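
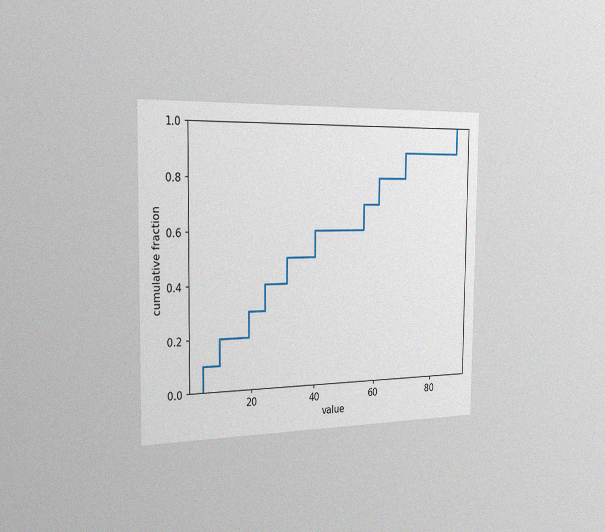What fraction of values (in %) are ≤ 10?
The chart is viewed slightly from the left, with some photo noise. At x=10 the ECDF step is at 20%.

20%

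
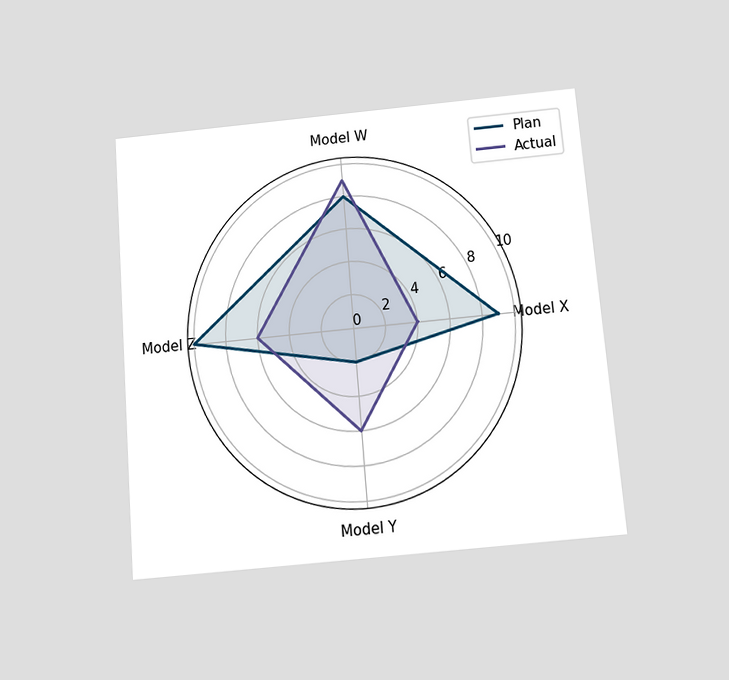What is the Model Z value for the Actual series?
6

The chart is tilted about 5° counter-clockwise and viewed slightly from below. On the Model Z axis, Actual reaches 6.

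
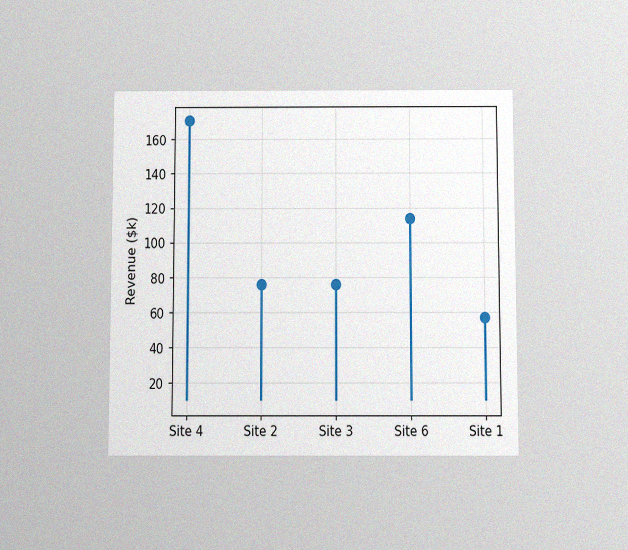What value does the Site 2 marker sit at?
$76k

The chart is viewed slightly from below, with some photo noise. The Site 2 marker sits at $76k.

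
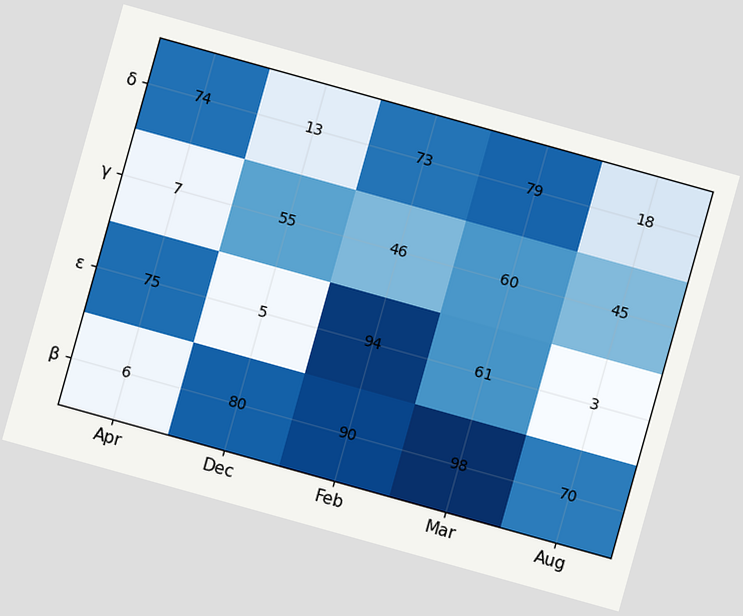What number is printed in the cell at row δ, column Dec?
The chart is tilted about 16° clockwise. The (δ, Dec) cell reads 13.

13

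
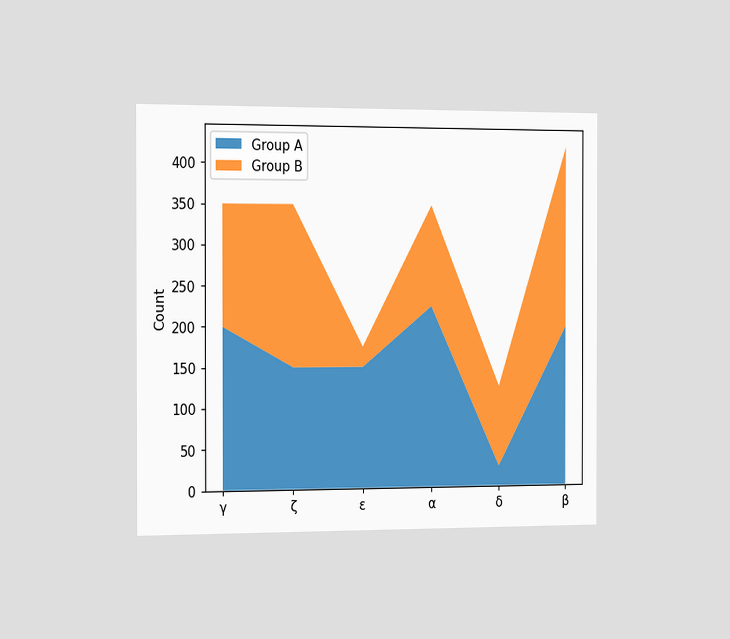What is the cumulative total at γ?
350

The chart is viewed slightly from the left. The stacked total at γ reaches 350.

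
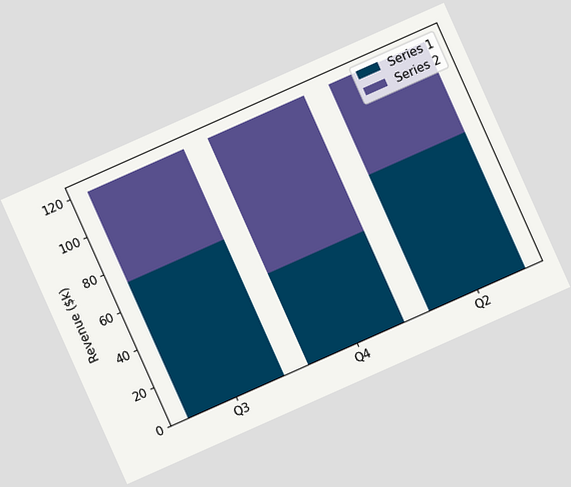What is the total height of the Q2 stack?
$120k

The chart is tilted about 24° counter-clockwise. The Q2 stack's top reaches $120k on the y-axis.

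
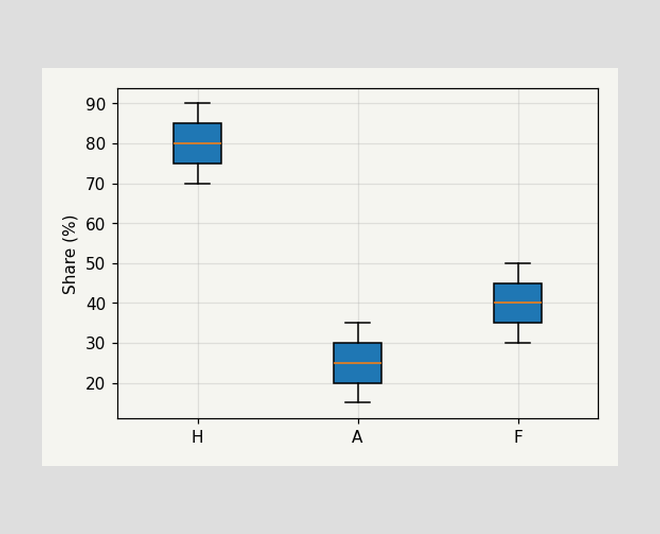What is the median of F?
The median line in the F box sits at 40%.

40%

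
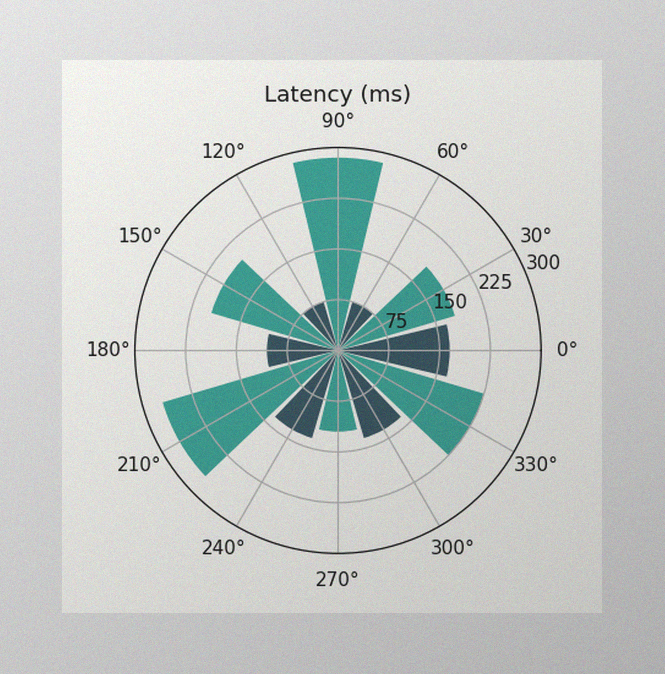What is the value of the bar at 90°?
The image has some photo noise and uneven lighting. The bar at 90° reaches 285ms on the radial axis.

285ms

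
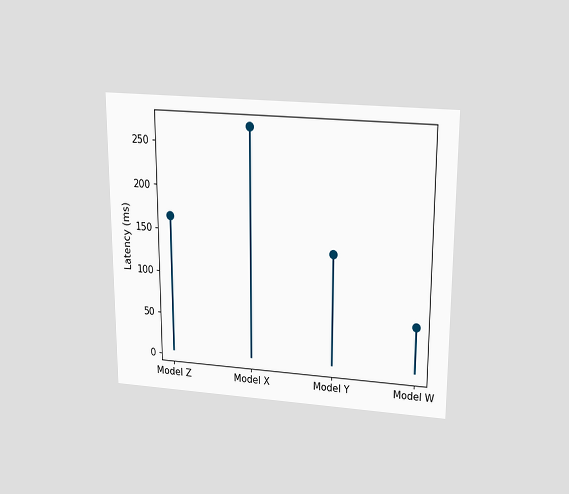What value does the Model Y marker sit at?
The chart is viewed slightly from above. The Model Y marker sits at 135ms.

135ms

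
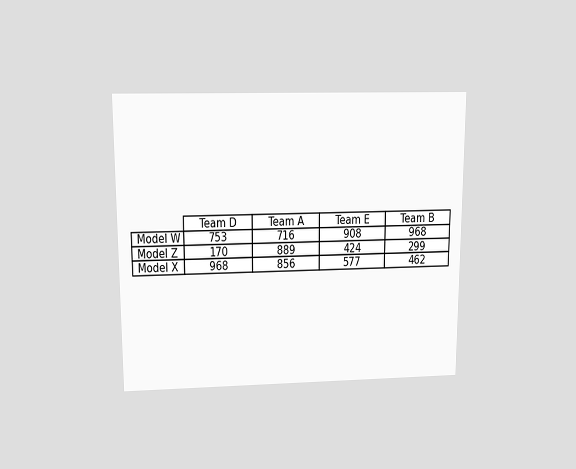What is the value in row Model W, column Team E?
The chart is viewed slightly from above. The (Model W, Team E) cell reads 908.

908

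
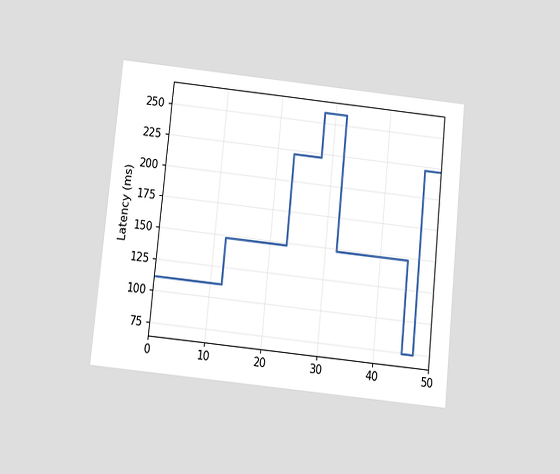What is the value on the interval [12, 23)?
148ms

The chart is tilted about 6° clockwise and viewed slightly from below. On [12, 23) the step sits at 148ms.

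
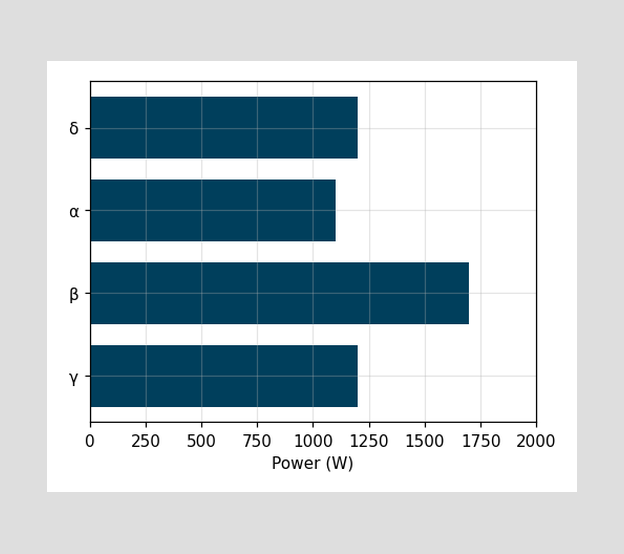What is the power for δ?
1200W

Reading along the chart's x-axis, the δ bar reaches 1200W.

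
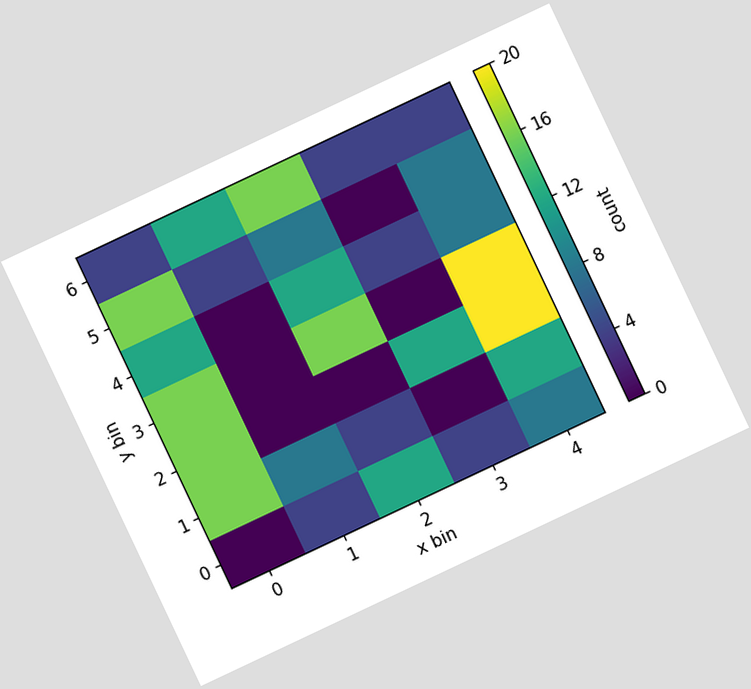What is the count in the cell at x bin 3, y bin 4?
The chart is tilted about 25° counter-clockwise. Matching the cell (3, 4) against the colorbar gives 4.

4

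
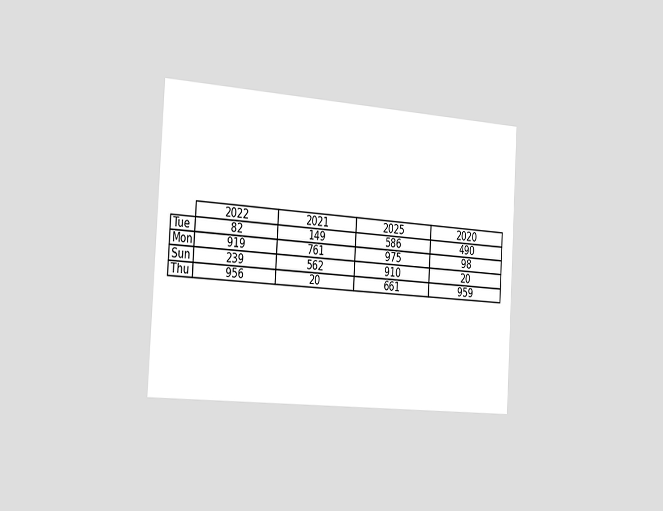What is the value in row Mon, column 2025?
975

The chart is tilted about 3° clockwise and viewed slightly from the left. The (Mon, 2025) cell reads 975.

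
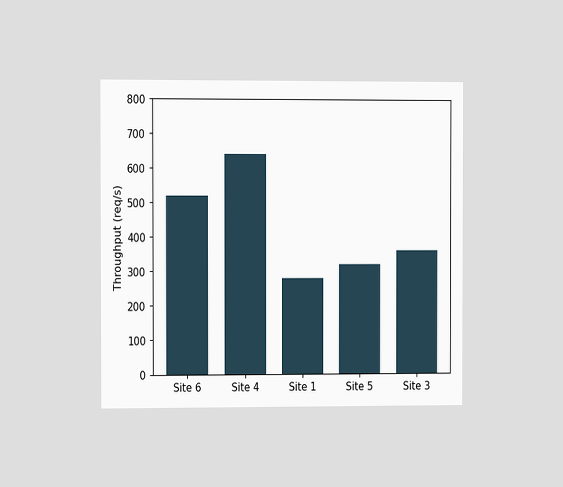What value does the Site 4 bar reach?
The chart is viewed slightly from the left. Reading along the chart's y-axis, the Site 4 bar reaches 640req/s.

640req/s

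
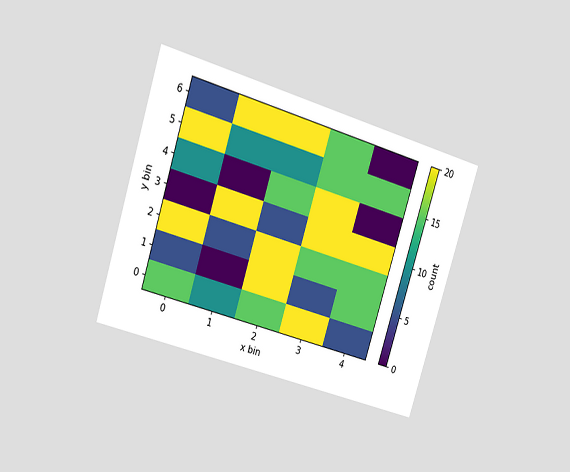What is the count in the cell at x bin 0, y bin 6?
The chart is tilted about 17° clockwise and viewed at a slight angle. Matching the cell (0, 6) against the colorbar gives 5.

5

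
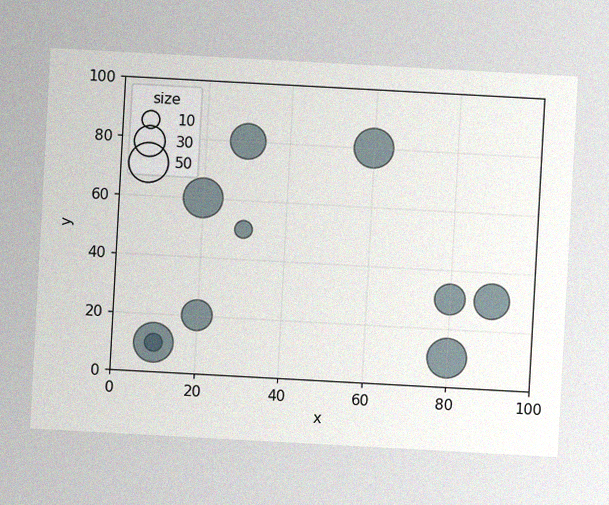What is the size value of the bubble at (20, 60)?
50

The chart is tilted about 3° clockwise, with some photo noise. Matching the bubble at (20, 60) against the size legend gives 50.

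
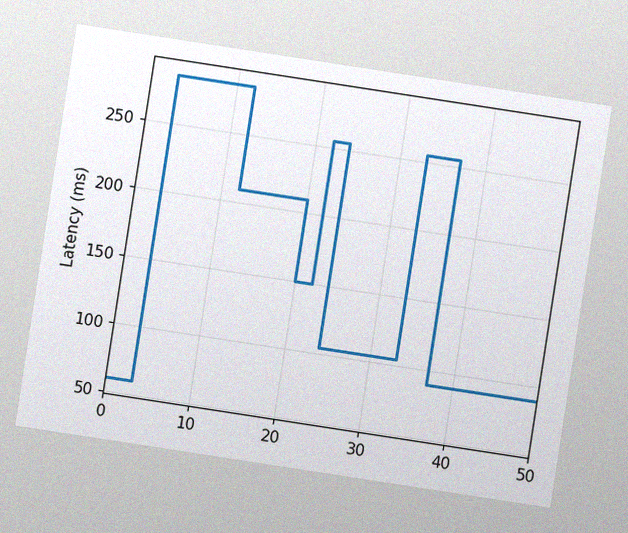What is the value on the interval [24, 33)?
105ms

The chart is tilted about 9° clockwise, with some photo noise. On [24, 33) the step sits at 105ms.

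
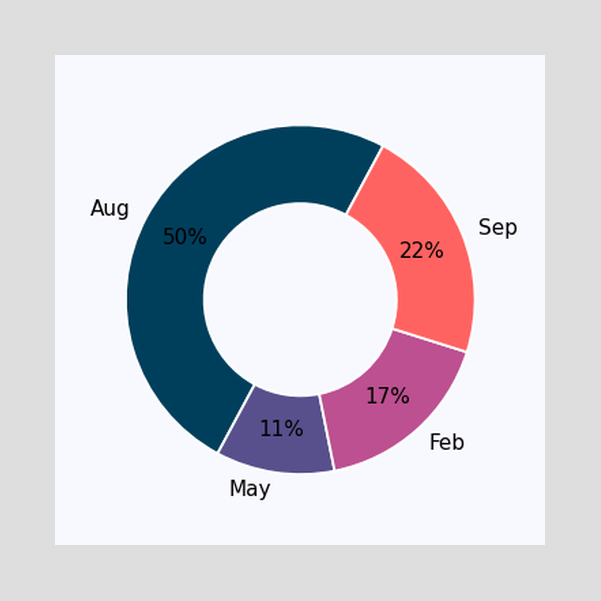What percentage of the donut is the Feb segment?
The Feb segment takes up 17% of the ring.

17%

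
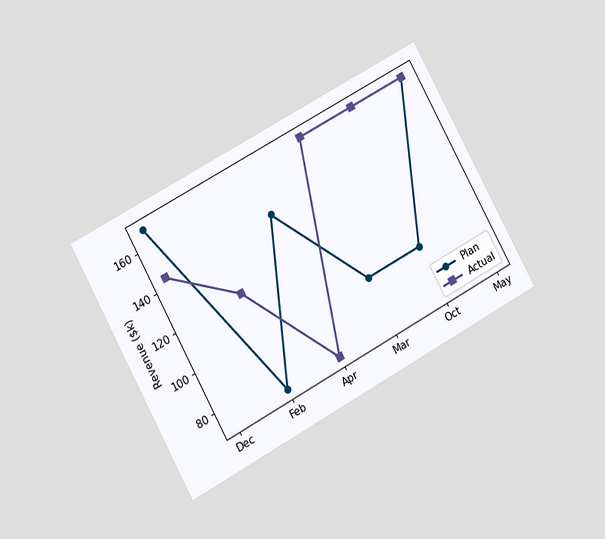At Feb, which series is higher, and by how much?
Actual, by $48k

The chart is tilted about 29° counter-clockwise and viewed at a slight angle. At Feb, Actual sits above the other line by $48k.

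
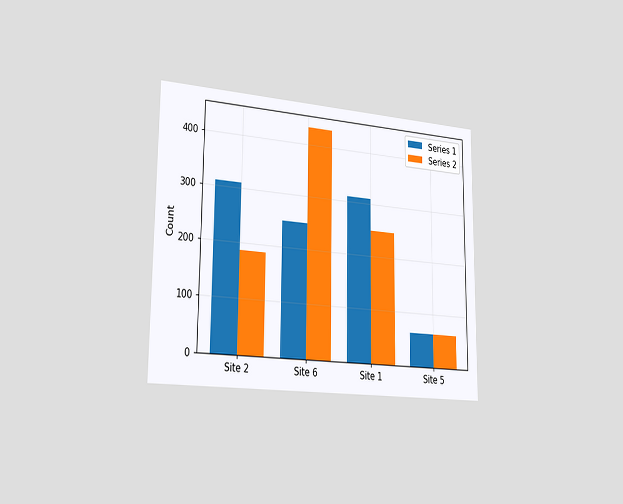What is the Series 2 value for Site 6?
434

The chart is viewed slightly from the left. The Series 2 bar at Site 6 reaches 434 on the y-axis.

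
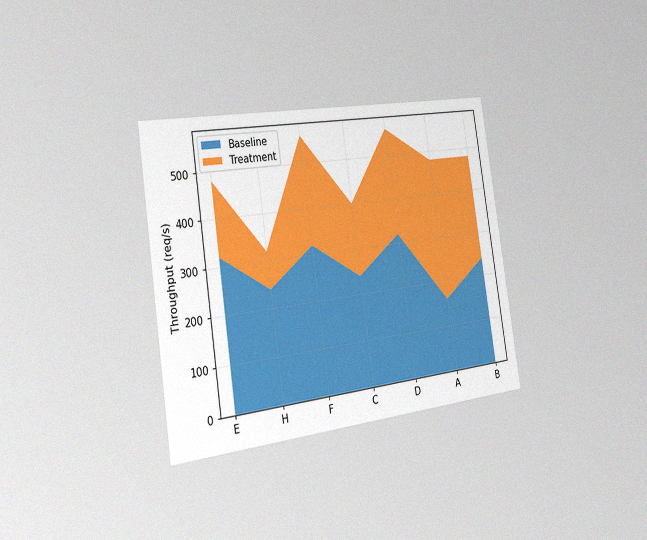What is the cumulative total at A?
480req/s

The chart is tilted about 8° counter-clockwise and viewed slightly from the left, with some photo noise. The stacked total at A reaches 480req/s.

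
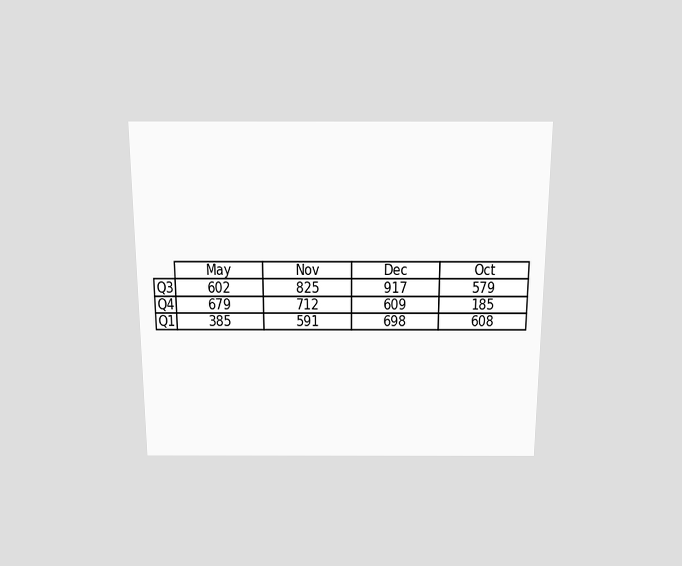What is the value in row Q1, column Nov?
The chart is viewed slightly from above. The (Q1, Nov) cell reads 591.

591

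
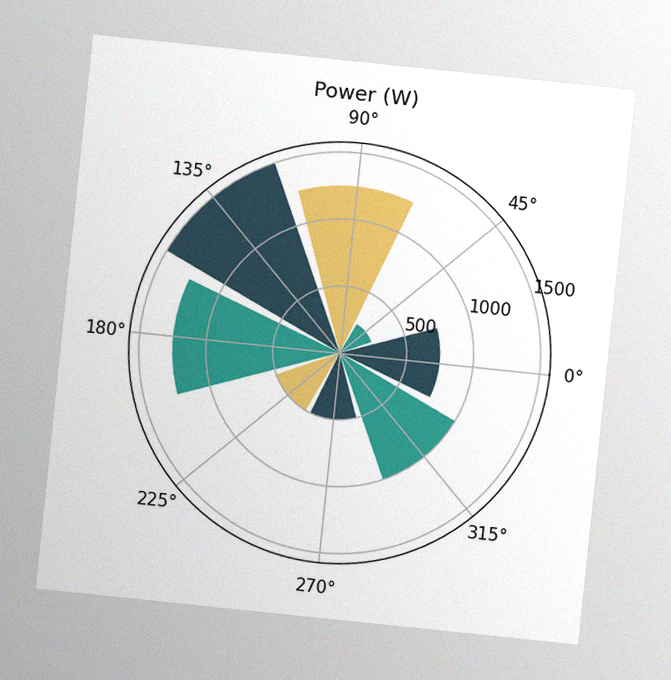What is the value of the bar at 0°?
750W

The chart is tilted about 6° clockwise, with some photo noise. The bar at 0° reaches 750W on the radial axis.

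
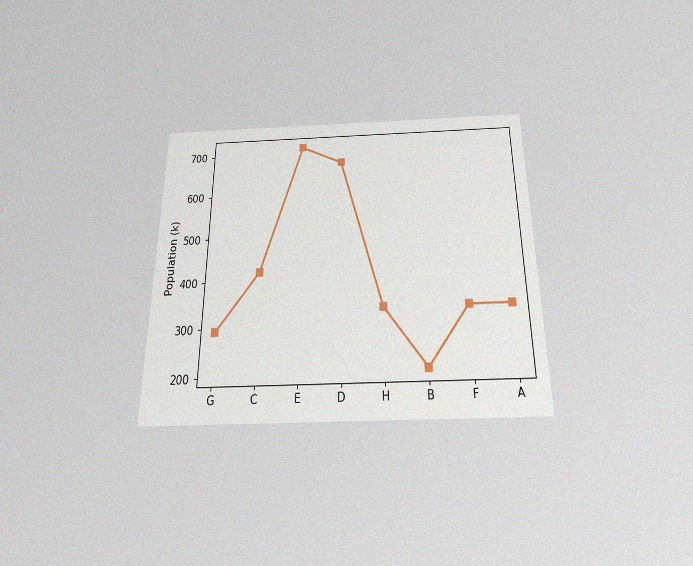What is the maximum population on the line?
The chart is viewed slightly from below, with some photo noise. The highest point is at E, and reading across to the y-axis gives 714k.

714k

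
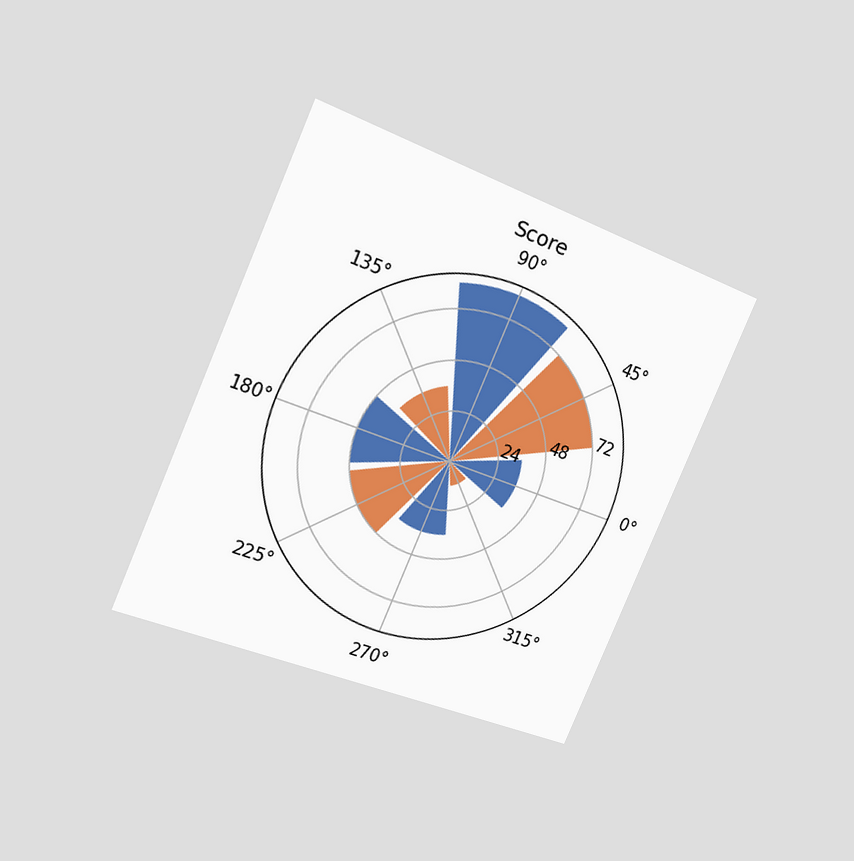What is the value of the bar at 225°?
The chart is tilted about 23° clockwise and viewed slightly from the left. The bar at 225° reaches 48 on the radial axis.

48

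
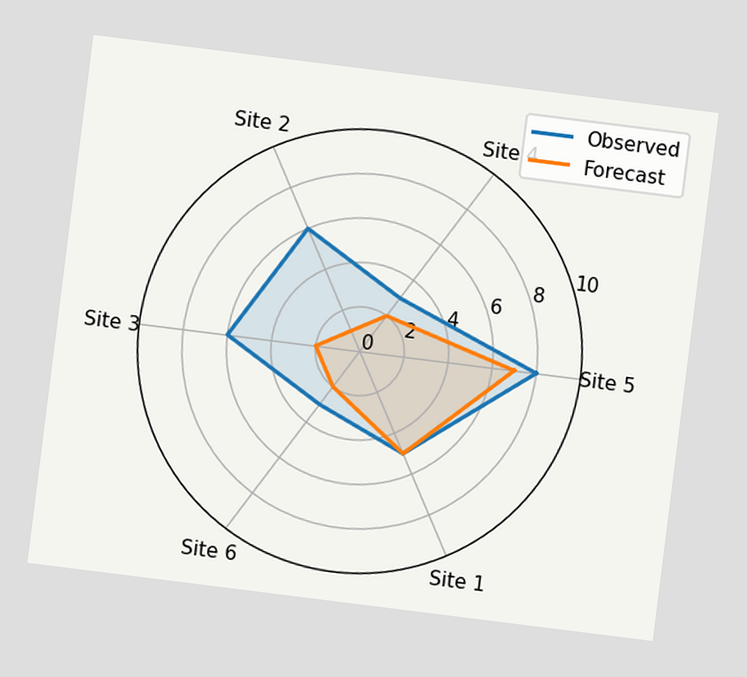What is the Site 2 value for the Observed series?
6

The chart is tilted about 7° clockwise. On the Site 2 axis, Observed reaches 6.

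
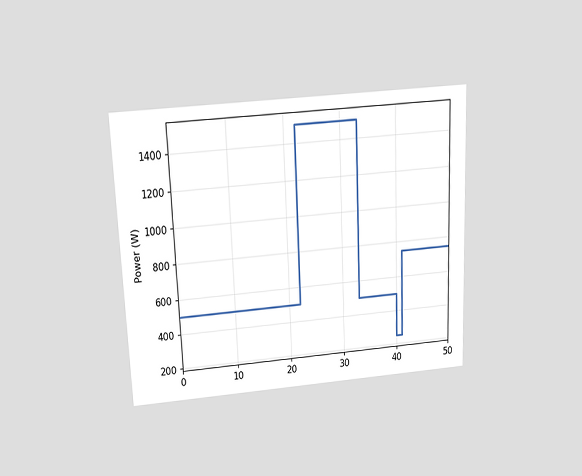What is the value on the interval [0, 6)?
500W

The chart is tilted about 2° counter-clockwise and viewed slightly from above. On [0, 6) the step sits at 500W.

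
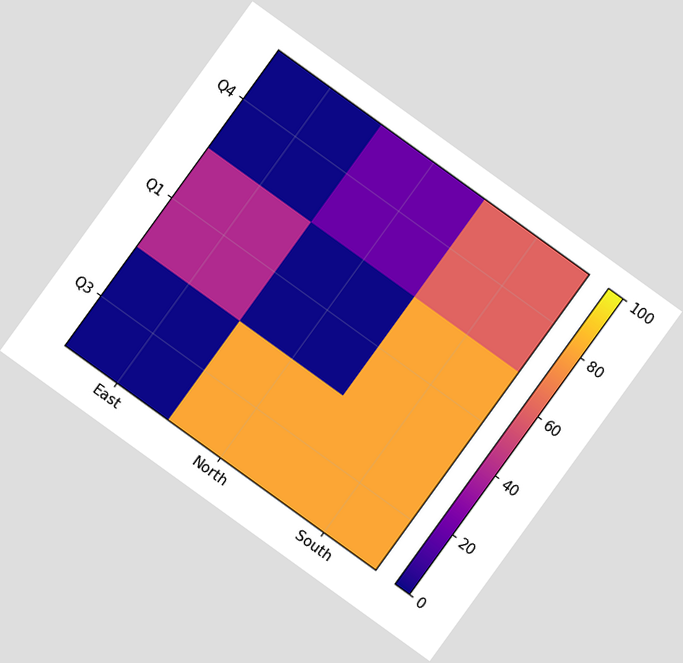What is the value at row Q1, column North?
The chart is tilted about 36° clockwise. Matching cell (Q1, North) against the colorbar gives 0.

0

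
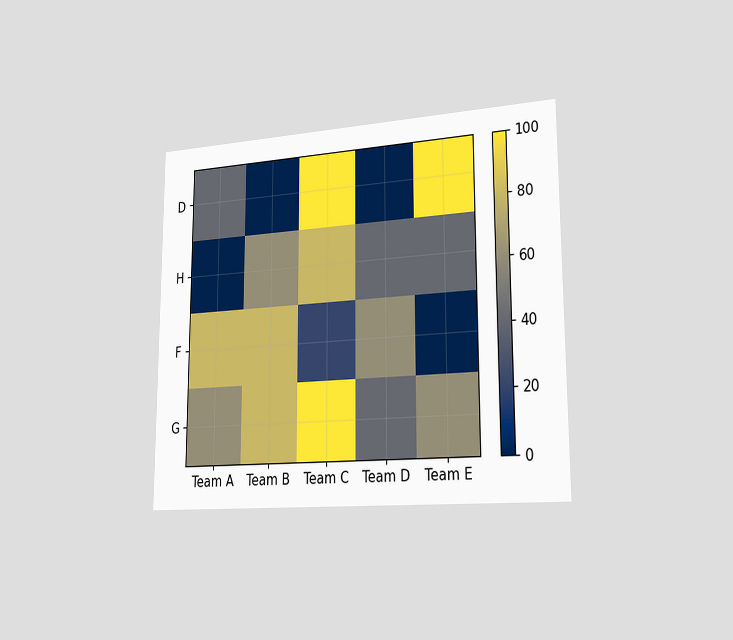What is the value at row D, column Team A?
The chart is viewed slightly from the right. Matching cell (D, Team A) against the colorbar gives 40.

40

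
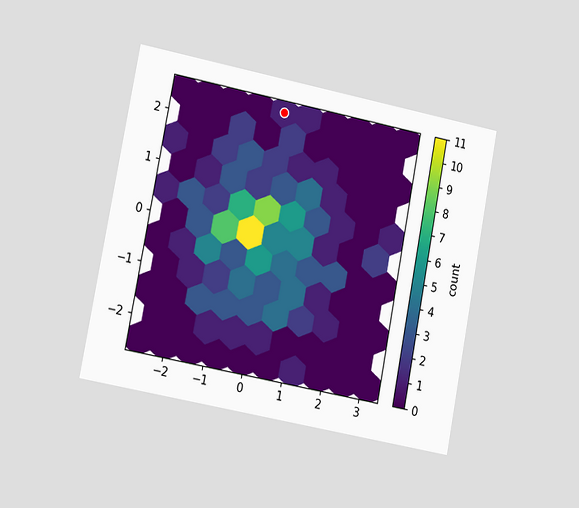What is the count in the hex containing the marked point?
1

The chart is tilted about 11° clockwise and viewed slightly from the left. The marked hex reads 1 on the colorbar.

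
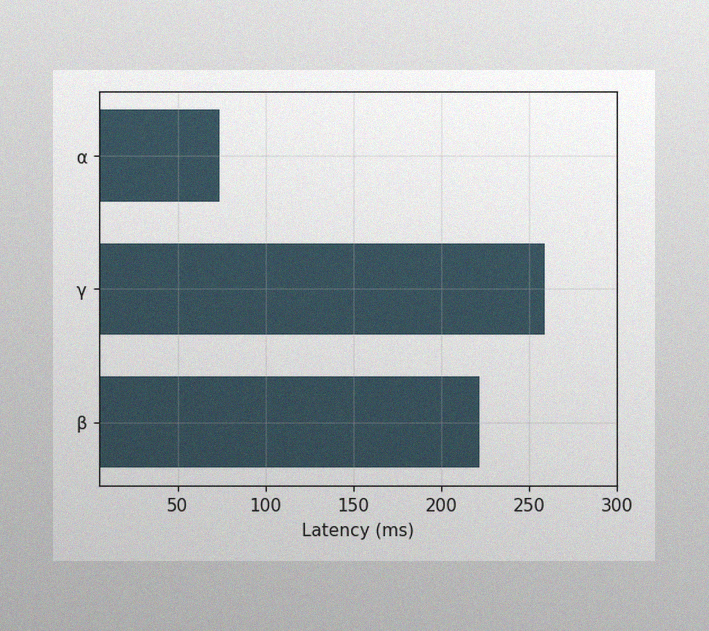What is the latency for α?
The image has some photo noise and uneven lighting. Reading along the chart's x-axis, the α bar reaches 74ms.

74ms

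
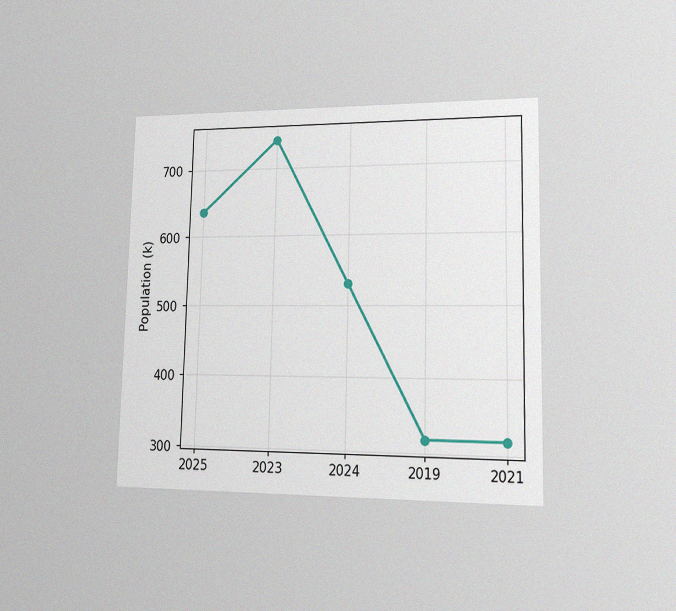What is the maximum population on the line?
742k

The chart is viewed slightly from the right, with some photo noise. The highest point is at 2023, and reading across to the y-axis gives 742k.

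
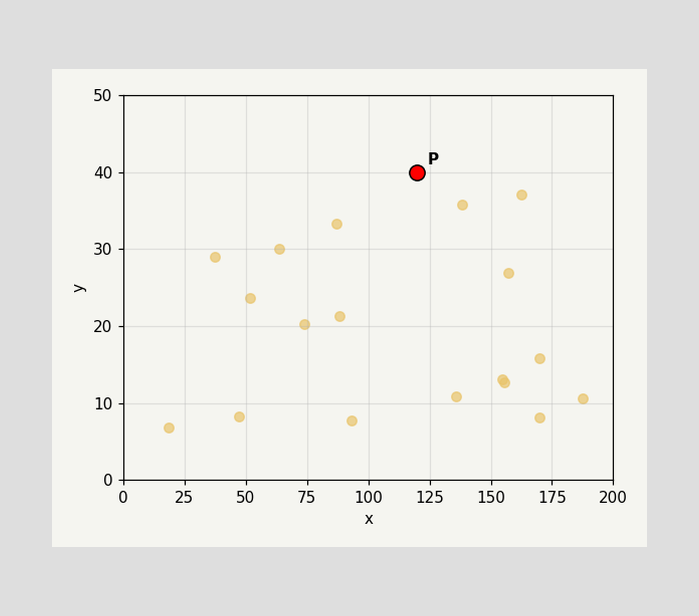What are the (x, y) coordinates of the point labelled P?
Following the gridlines from P to each axis, P sits at (120, 40).

(120, 40)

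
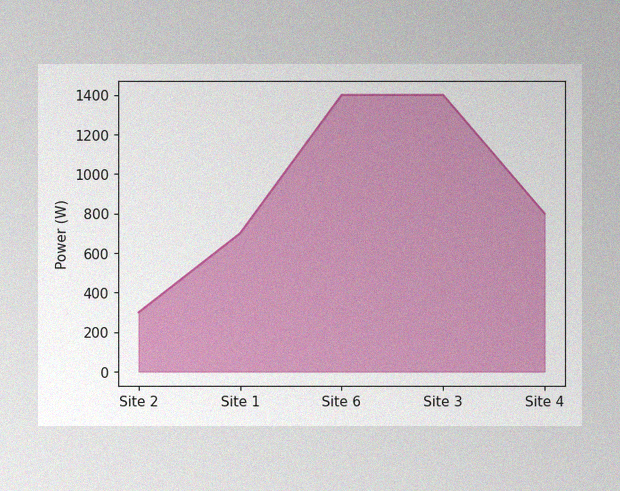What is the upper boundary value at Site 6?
1400W

The image has some photo noise and uneven lighting. At Site 6 the upper boundary is at 1400W.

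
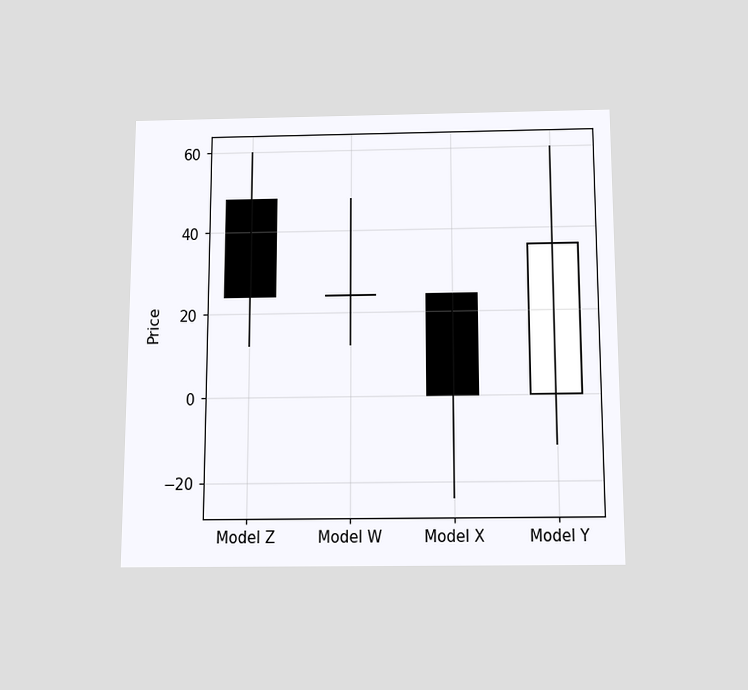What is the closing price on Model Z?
The chart is viewed slightly from below. The Model Z candle closes at 24.

24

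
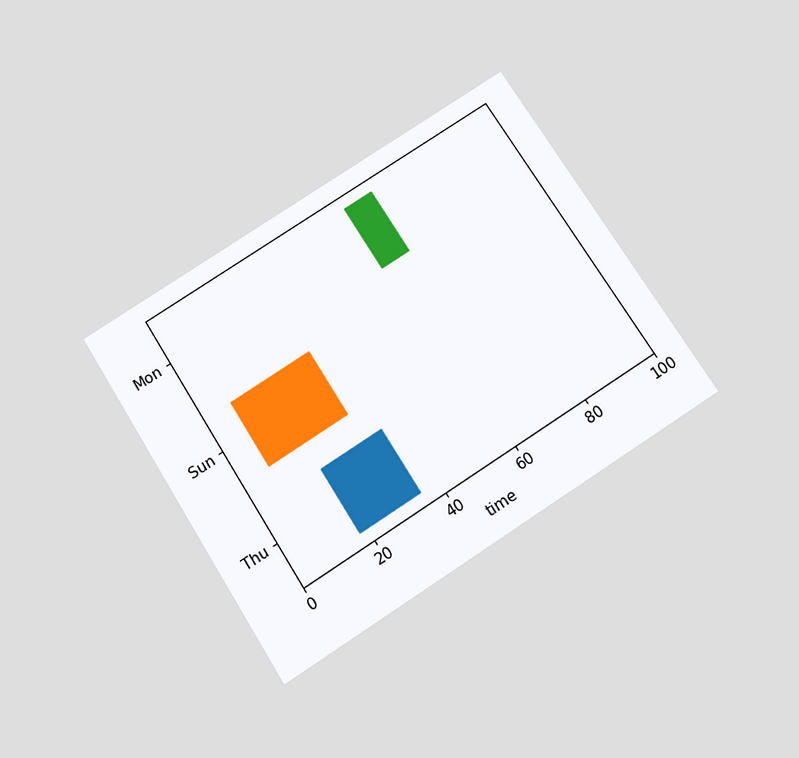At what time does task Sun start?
The chart is tilted about 32° counter-clockwise and viewed slightly from below. The Sun bar begins at t=8.

8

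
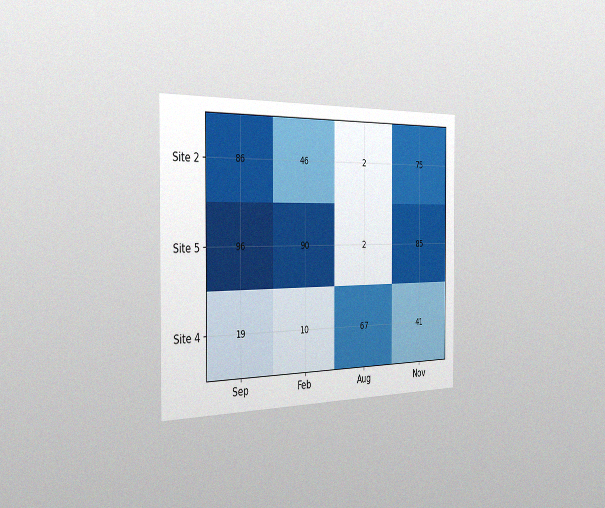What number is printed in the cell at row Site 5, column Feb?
The chart is viewed slightly from the left, with some photo noise. The (Site 5, Feb) cell reads 90.

90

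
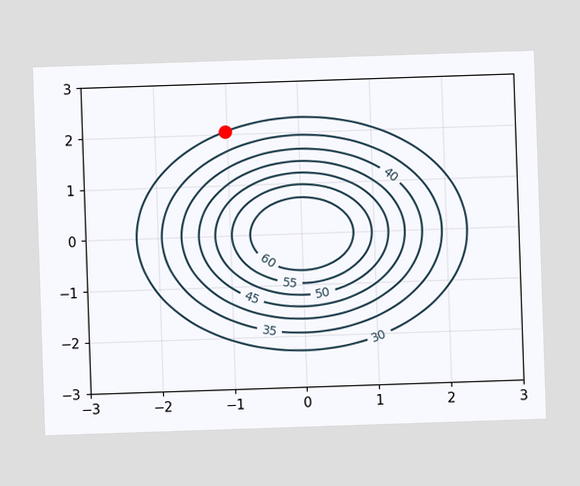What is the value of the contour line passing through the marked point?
The marked point sits on the contour labelled 30.

30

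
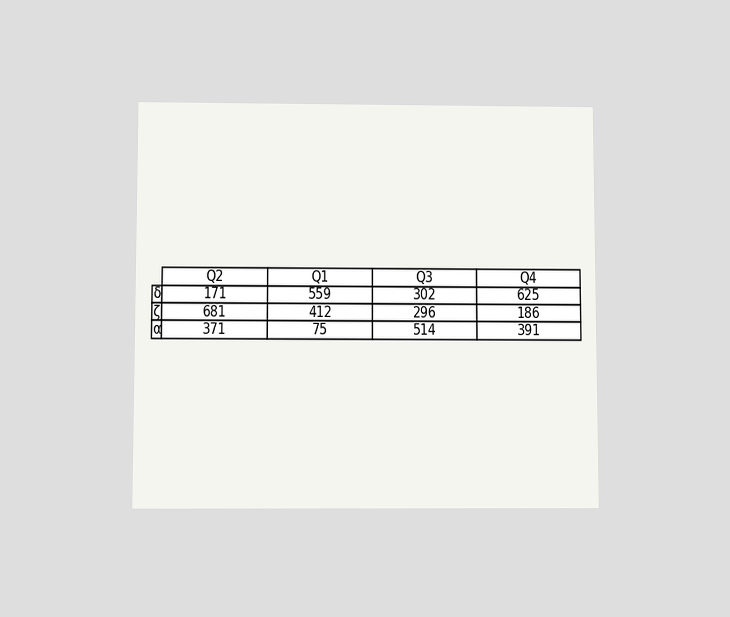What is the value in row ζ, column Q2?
681

The chart is viewed slightly from below. The (ζ, Q2) cell reads 681.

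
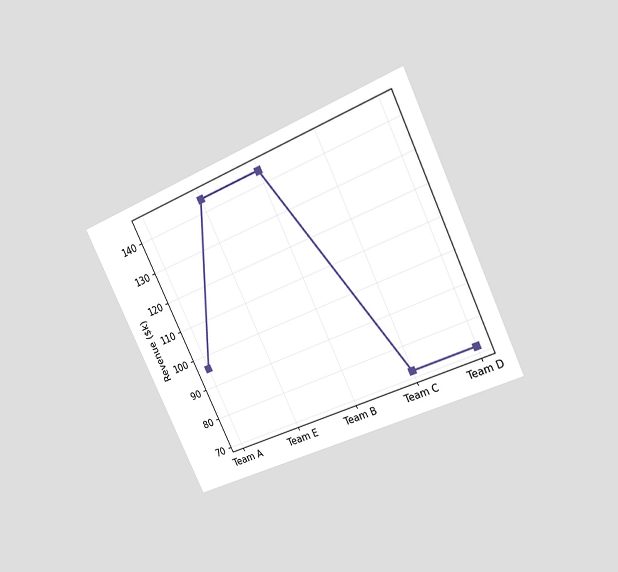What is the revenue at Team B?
$144k

The chart is tilted about 25° counter-clockwise and viewed at a slight angle. At Team B, the line is at $144k.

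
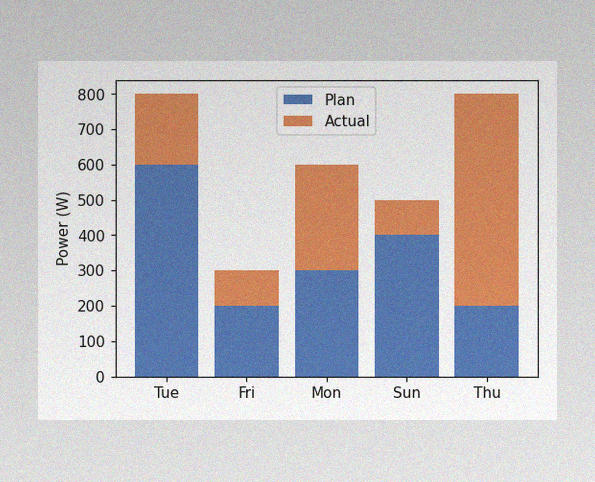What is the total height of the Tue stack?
800W

The image has some photo noise and uneven lighting. The Tue stack's top reaches 800W on the y-axis.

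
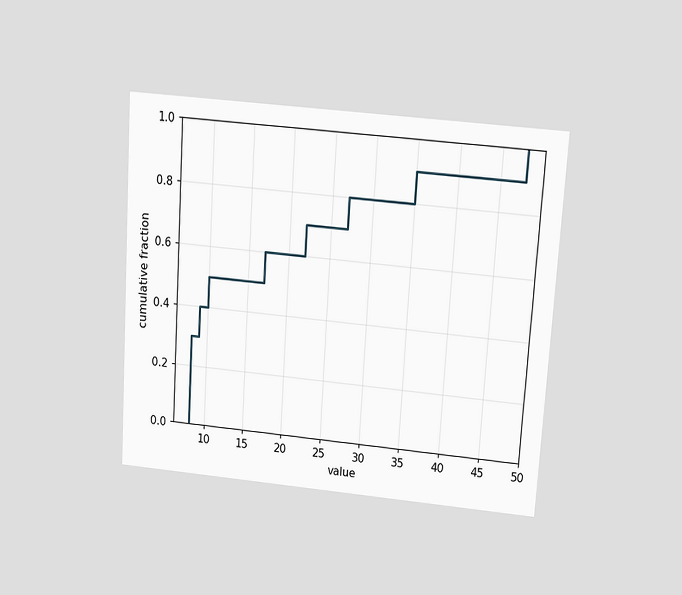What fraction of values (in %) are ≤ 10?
50%

The chart is tilted about 4° clockwise and viewed slightly from above. At x=10 the ECDF step is at 50%.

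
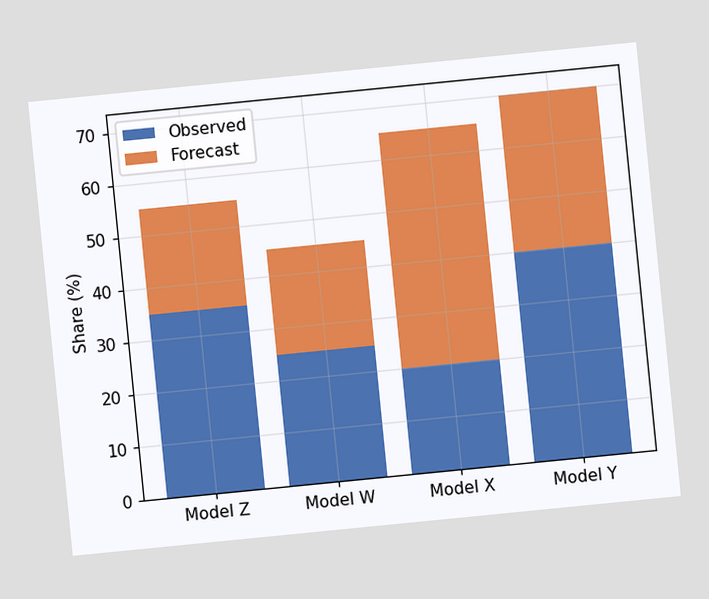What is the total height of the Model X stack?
65%

The chart is tilted about 6° counter-clockwise. The Model X stack's top reaches 65% on the y-axis.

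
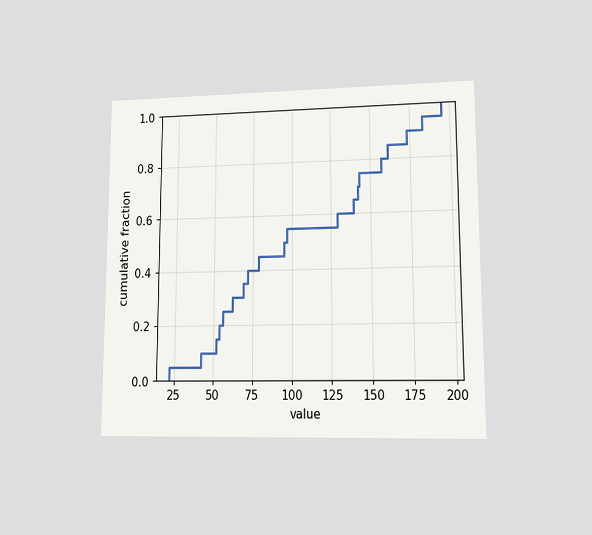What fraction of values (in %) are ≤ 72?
The chart is viewed at a slight angle. At x=72 the ECDF step is at 40%.

40%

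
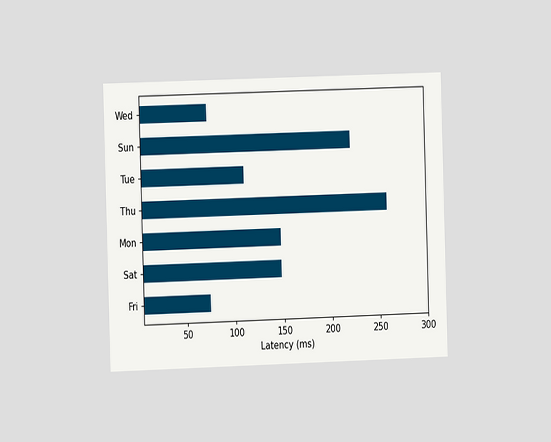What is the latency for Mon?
The chart is viewed at a slight angle. Reading along the chart's x-axis, the Mon bar reaches 148ms.

148ms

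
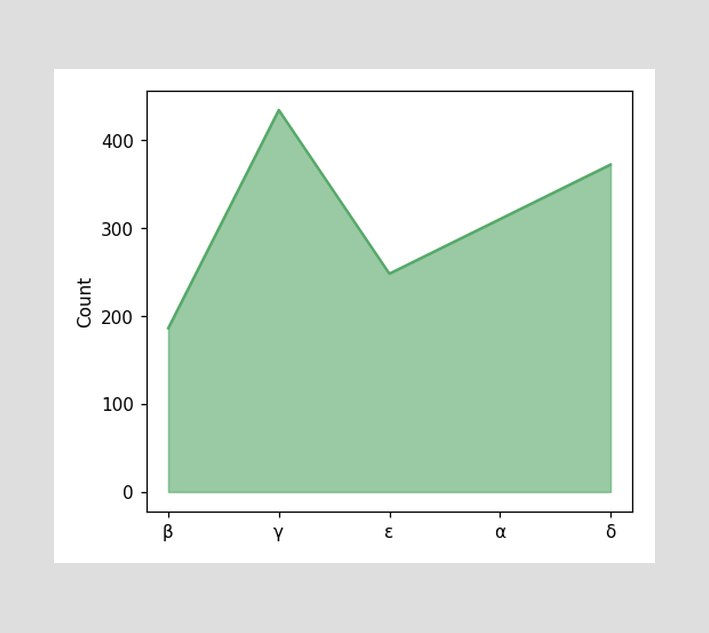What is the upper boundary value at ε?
At ε the upper boundary is at 248.

248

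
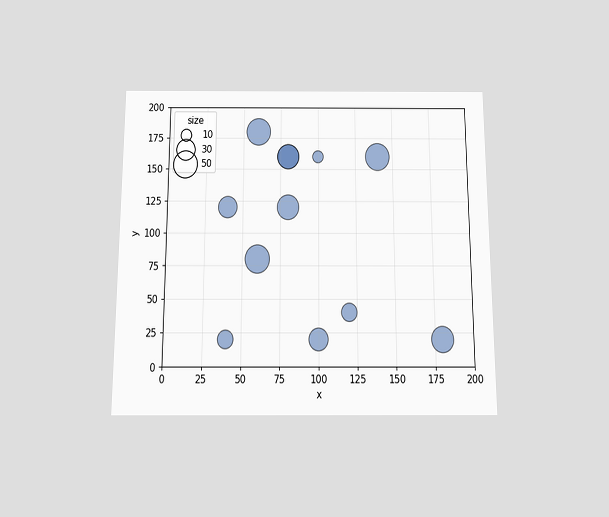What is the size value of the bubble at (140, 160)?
50

The chart is viewed slightly from below. Matching the bubble at (140, 160) against the size legend gives 50.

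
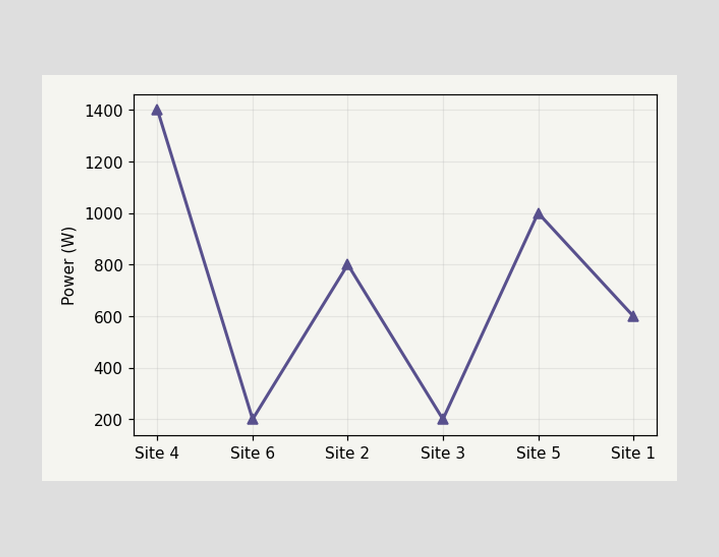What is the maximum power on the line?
The highest point is at Site 4, and reading across to the y-axis gives 1400W.

1400W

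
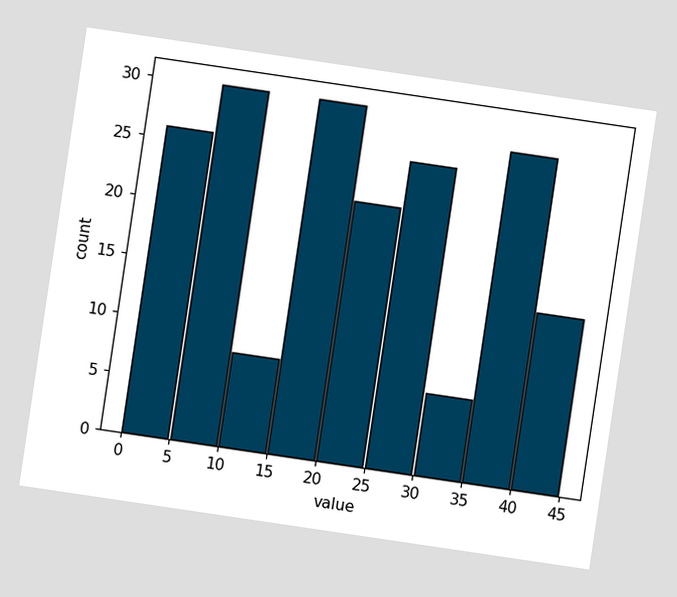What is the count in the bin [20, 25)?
22

The chart is tilted about 8° clockwise. The [20, 25) bin has height 22.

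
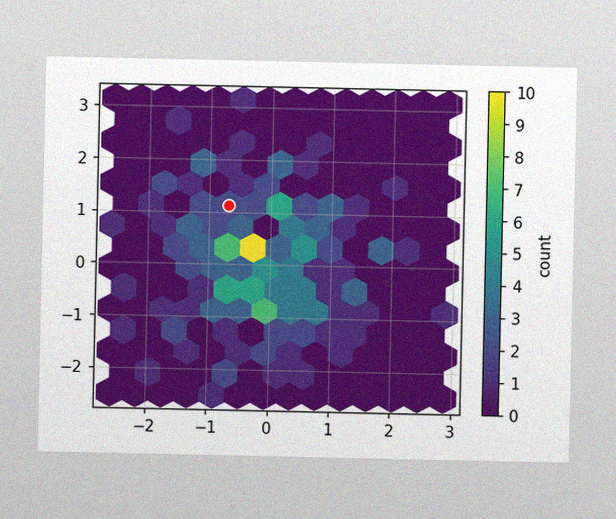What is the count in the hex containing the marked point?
2

The image has some photo noise and uneven lighting. The marked hex reads 2 on the colorbar.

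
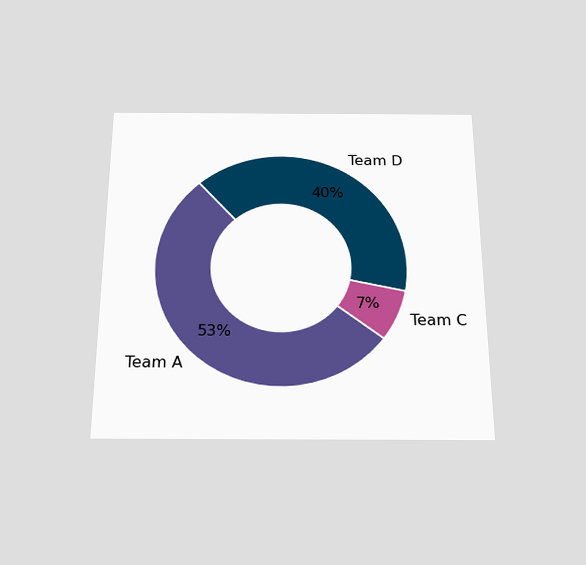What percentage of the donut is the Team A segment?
53%

The chart is viewed slightly from below. The Team A segment takes up 53% of the ring.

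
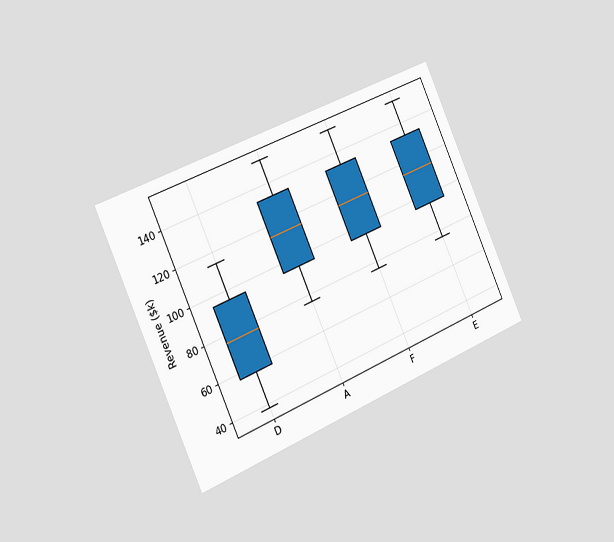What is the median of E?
The chart is tilted about 24° counter-clockwise and viewed slightly from the left. The median line in the E box sits at $114k.

$114k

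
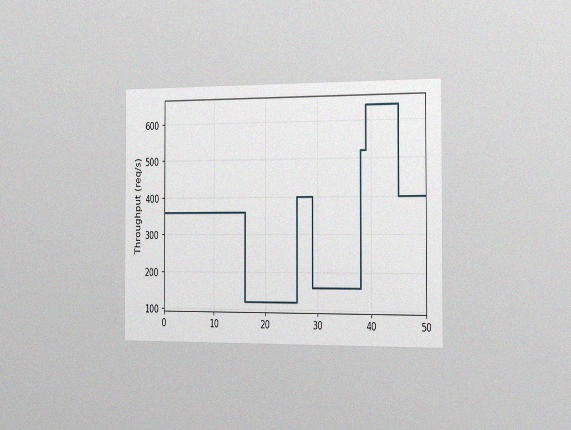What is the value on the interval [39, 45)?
The chart is viewed slightly from the right, with some photo noise. On [39, 45) the step sits at 640req/s.

640req/s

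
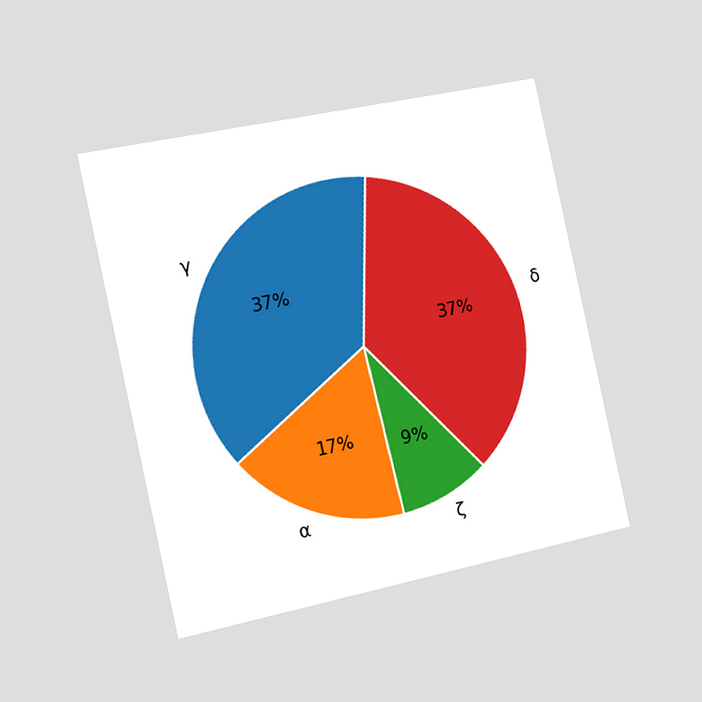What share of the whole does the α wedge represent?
The chart is tilted about 12° counter-clockwise and viewed slightly from the left. The α slice takes up 17% of the pie.

17%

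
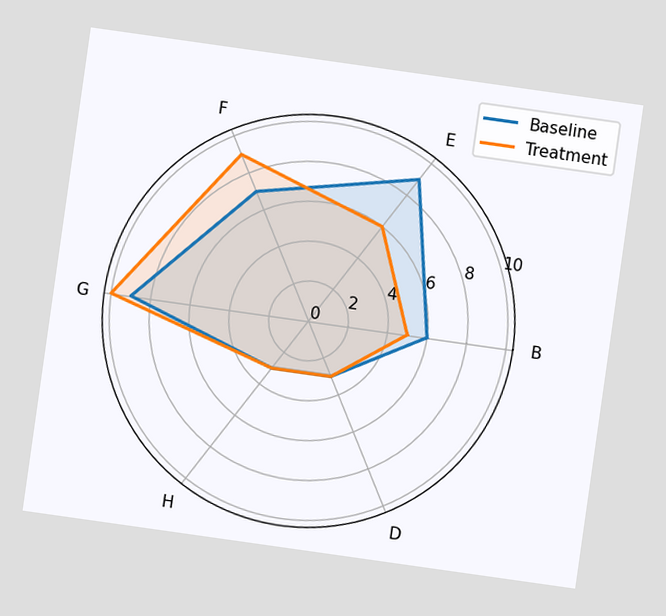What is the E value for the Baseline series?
9

The chart is tilted about 8° clockwise. On the E axis, Baseline reaches 9.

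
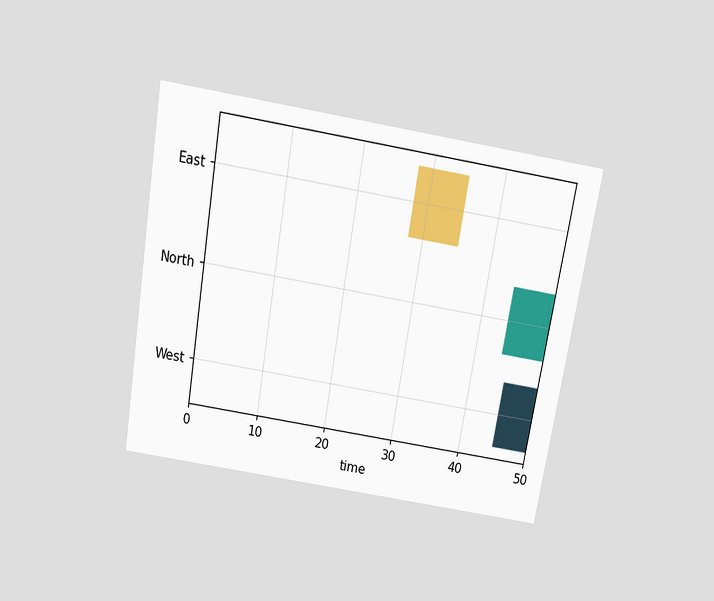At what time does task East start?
28

The chart is tilted about 10° clockwise and viewed slightly from above. The East bar begins at t=28.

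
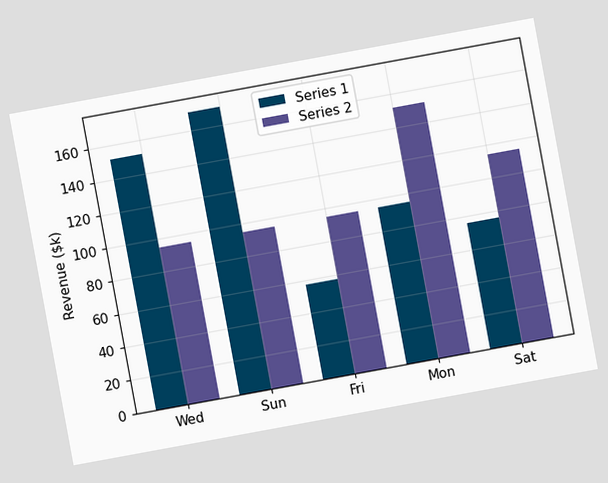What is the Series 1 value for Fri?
$57k

The chart is tilted about 10° counter-clockwise. The Series 1 bar at Fri reaches $57k on the y-axis.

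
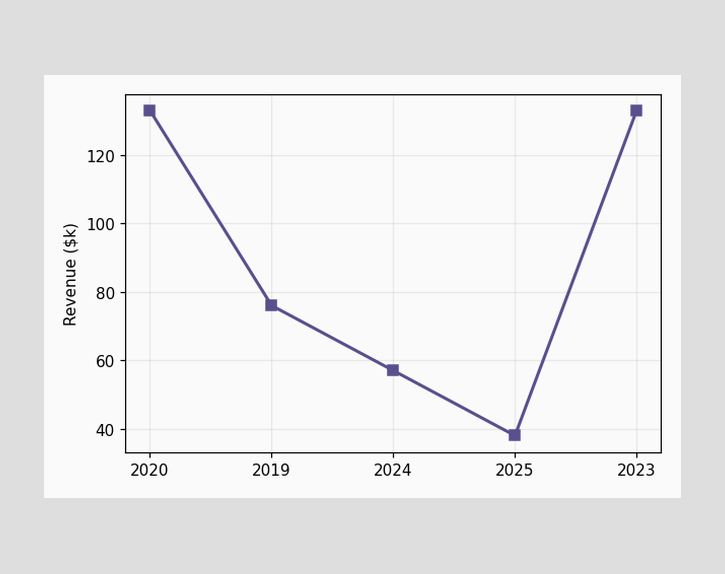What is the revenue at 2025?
At 2025, the line is at $38k.

$38k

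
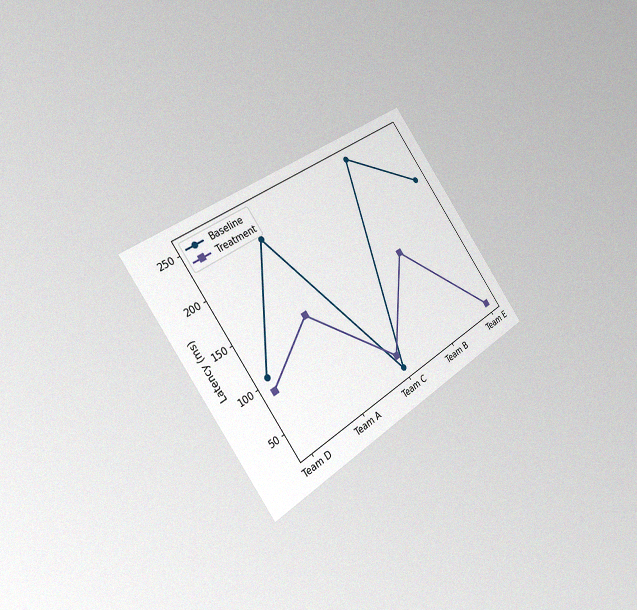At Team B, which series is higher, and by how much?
Baseline, by 120ms

The chart is tilted about 36° counter-clockwise and viewed slightly from the left, with some photo noise. At Team B, Baseline sits above the other line by 120ms.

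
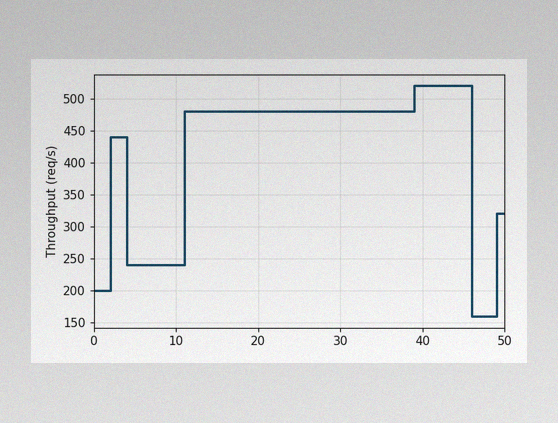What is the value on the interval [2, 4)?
440req/s

The image has some photo noise and uneven lighting. On [2, 4) the step sits at 440req/s.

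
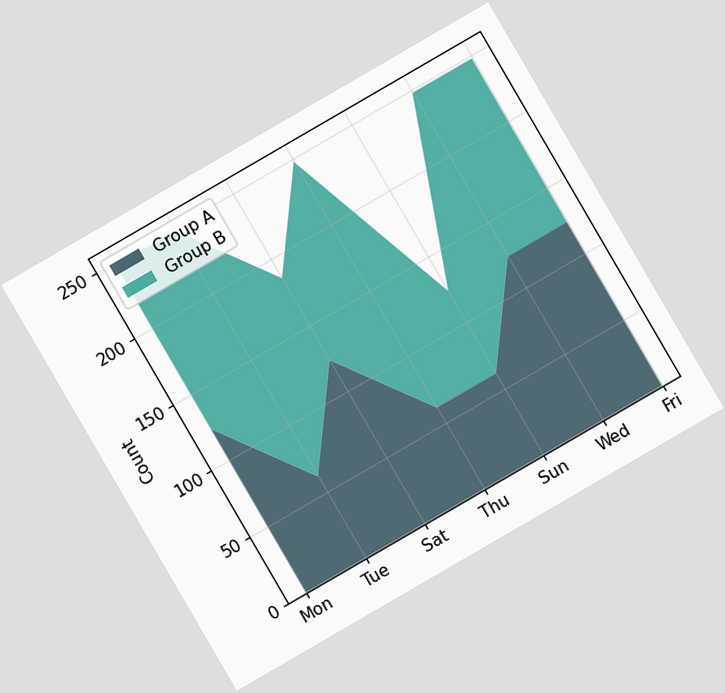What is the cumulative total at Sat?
The chart is tilted about 30° counter-clockwise. The stacked total at Sat reaches 186.

186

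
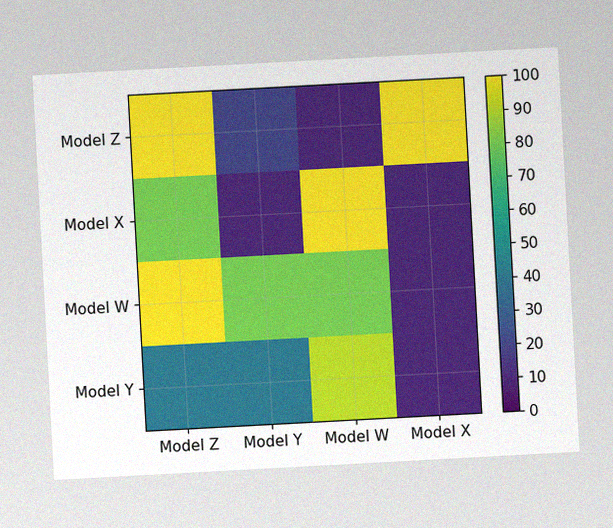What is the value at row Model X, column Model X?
The chart is tilted about 3° counter-clockwise, with some photo noise. Matching cell (Model X, Model X) against the colorbar gives 10.

10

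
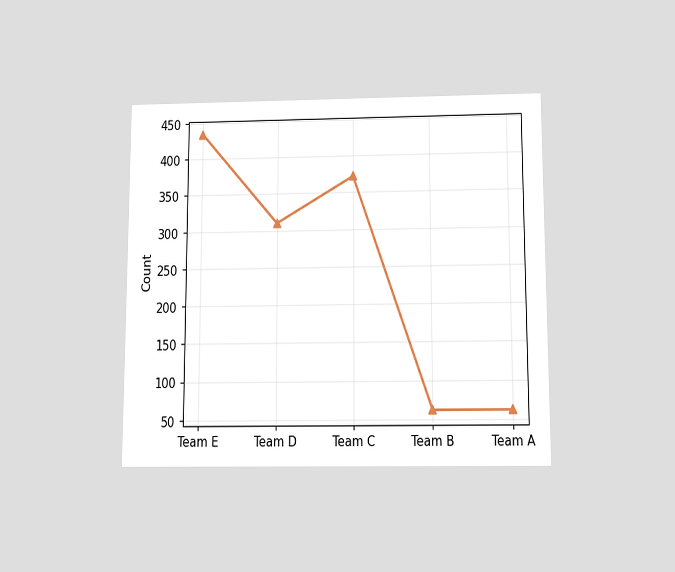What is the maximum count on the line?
434

The chart is viewed slightly from below. The highest point is at Team E, and reading across to the y-axis gives 434.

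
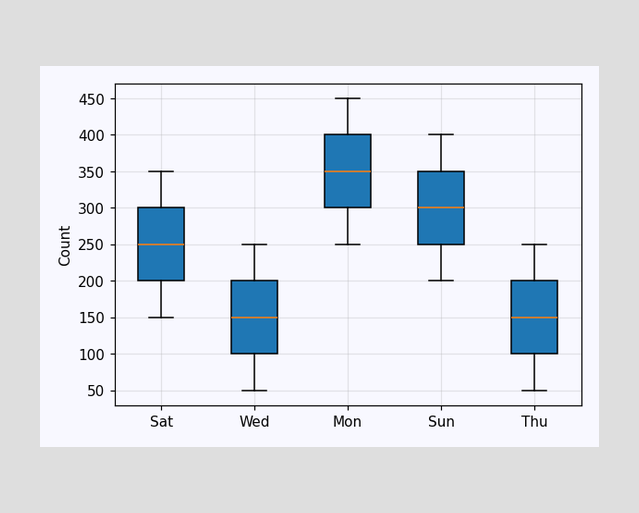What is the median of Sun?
The median line in the Sun box sits at 300.

300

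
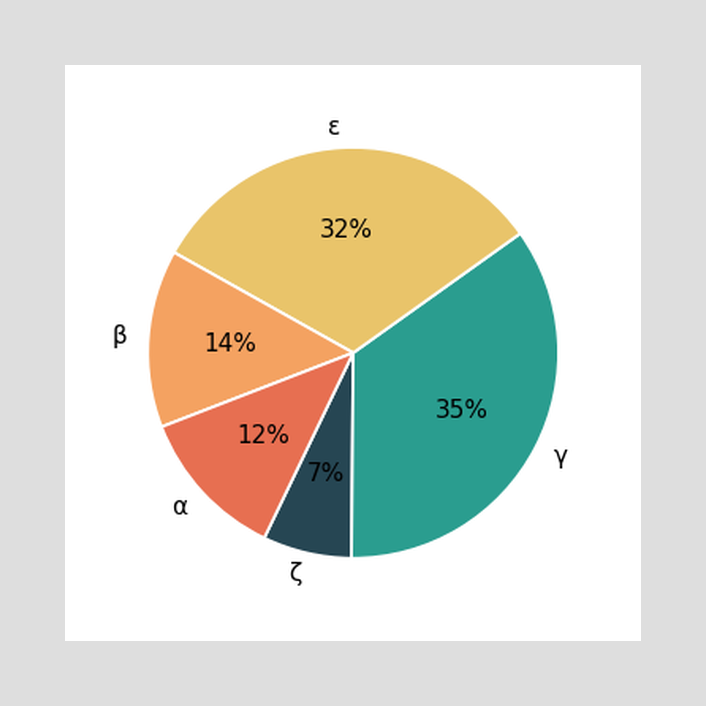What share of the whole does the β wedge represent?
The β slice takes up 14% of the pie.

14%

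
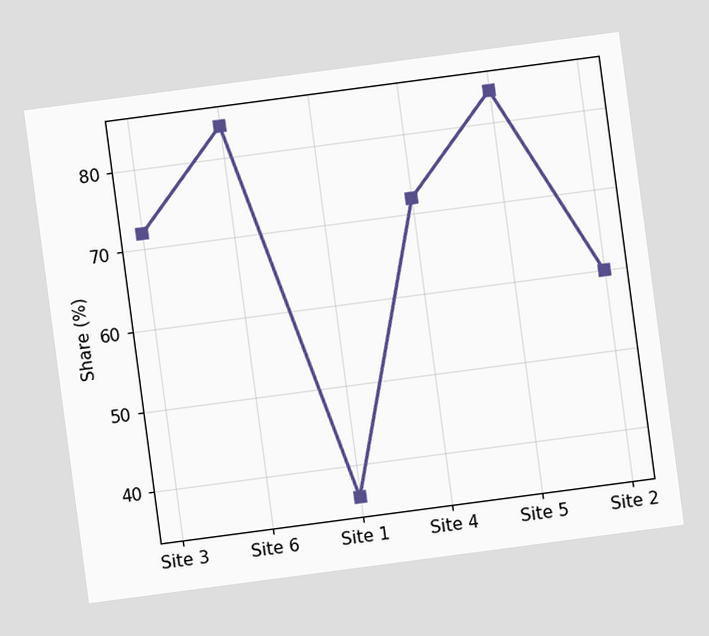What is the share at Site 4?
The chart is tilted about 8° counter-clockwise. At Site 4, the line is at 72%.

72%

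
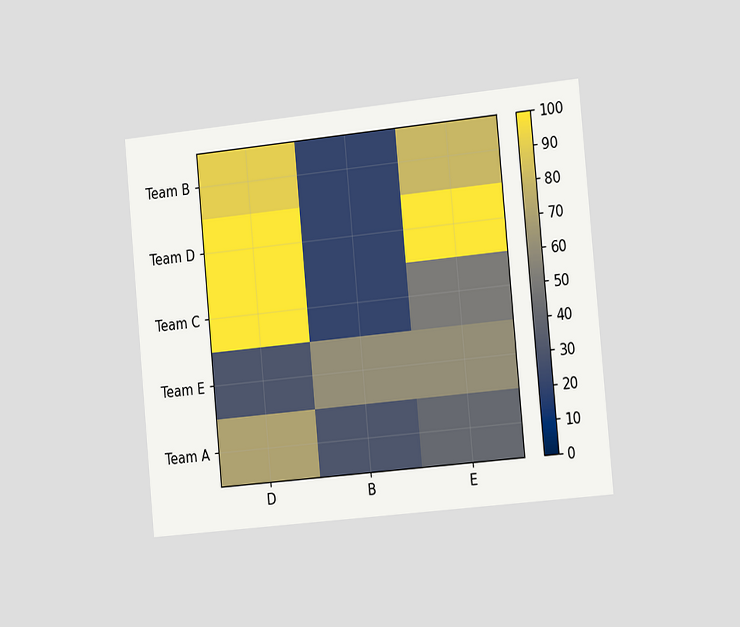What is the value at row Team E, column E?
The chart is tilted about 5° counter-clockwise and viewed slightly from the right. Matching cell (Team E, E) against the colorbar gives 60.

60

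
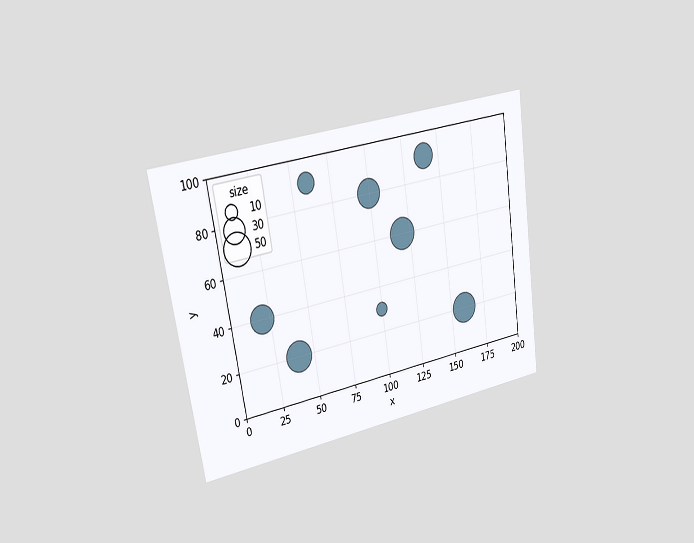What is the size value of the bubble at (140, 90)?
The chart is tilted about 9° counter-clockwise and viewed slightly from the left. Matching the bubble at (140, 90) against the size legend gives 30.

30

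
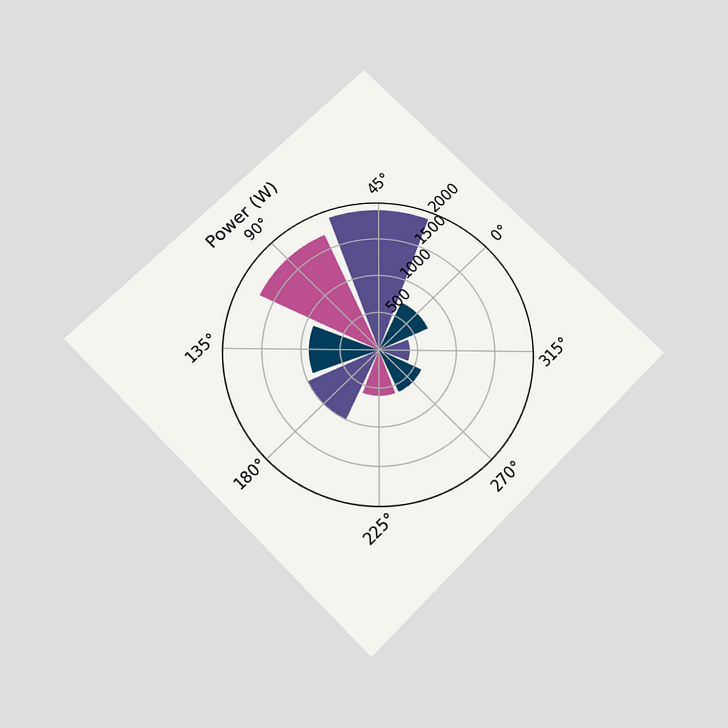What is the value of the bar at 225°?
600W

The chart is tilted about 45° counter-clockwise and viewed slightly from below. The bar at 225° reaches 600W on the radial axis.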